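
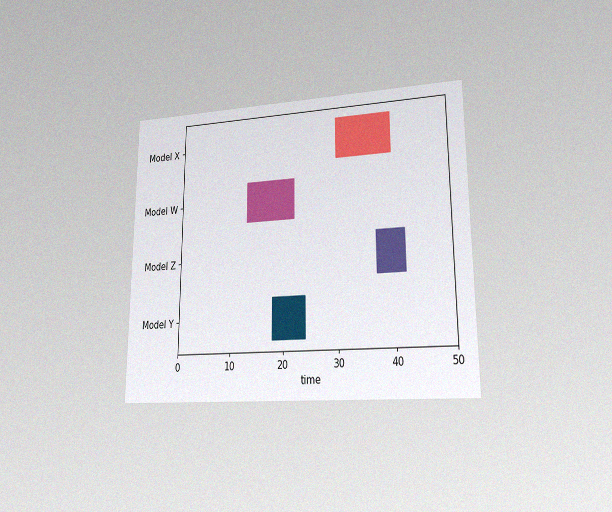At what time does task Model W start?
13

The chart is viewed at a slight angle, with some photo noise. The Model W bar begins at t=13.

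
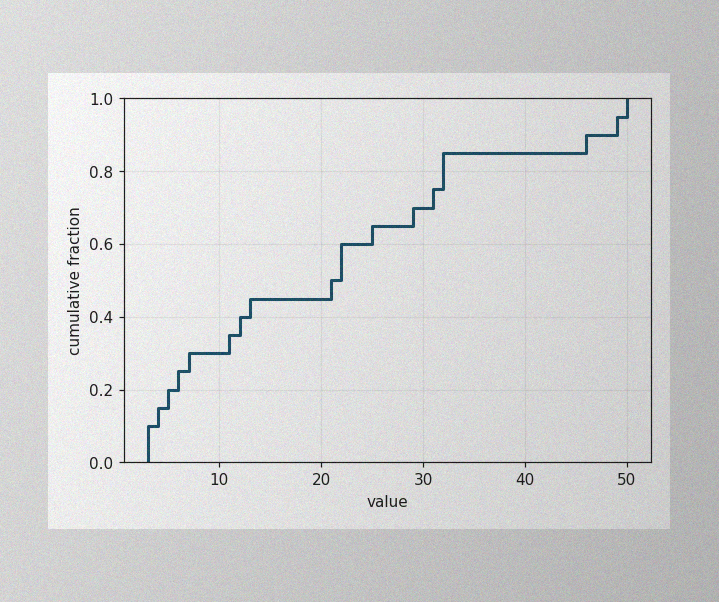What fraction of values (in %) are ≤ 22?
60%

The image has some photo noise and uneven lighting. At x=22 the ECDF step is at 60%.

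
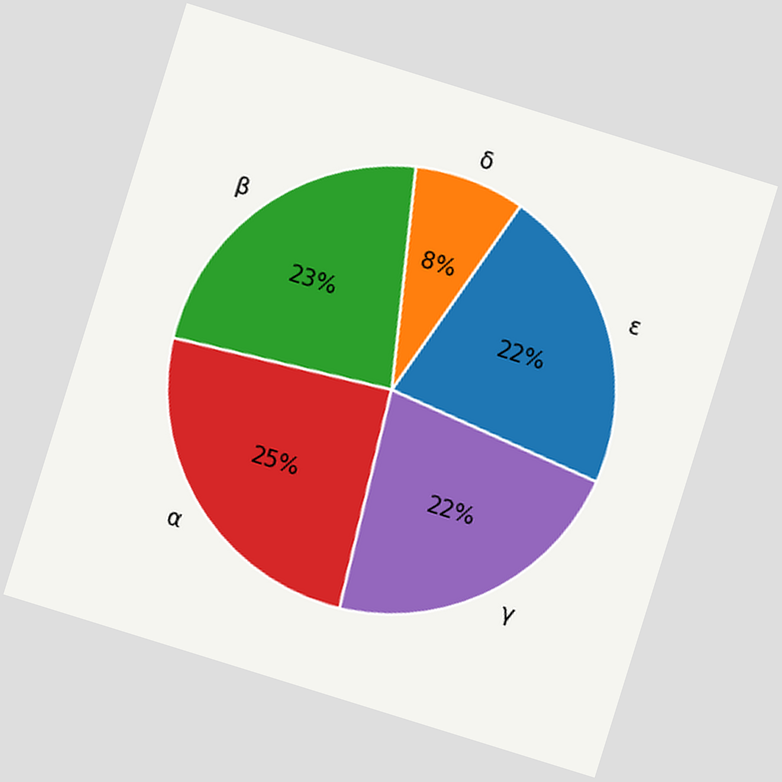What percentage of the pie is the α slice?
25%

The chart is tilted about 17° clockwise. The α slice takes up 25% of the pie.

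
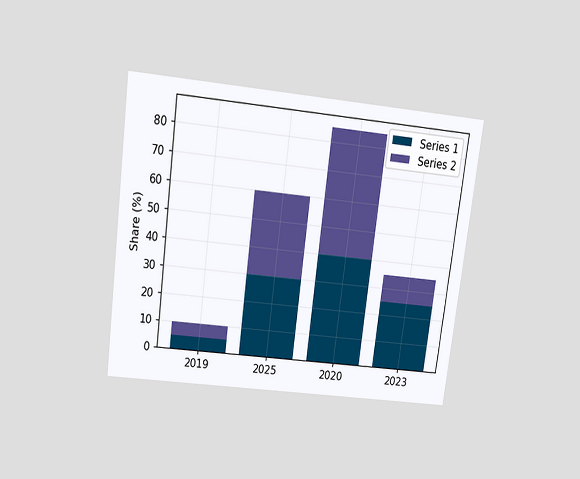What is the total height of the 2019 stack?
10%

The chart is tilted about 7° clockwise and viewed slightly from above. The 2019 stack's top reaches 10% on the y-axis.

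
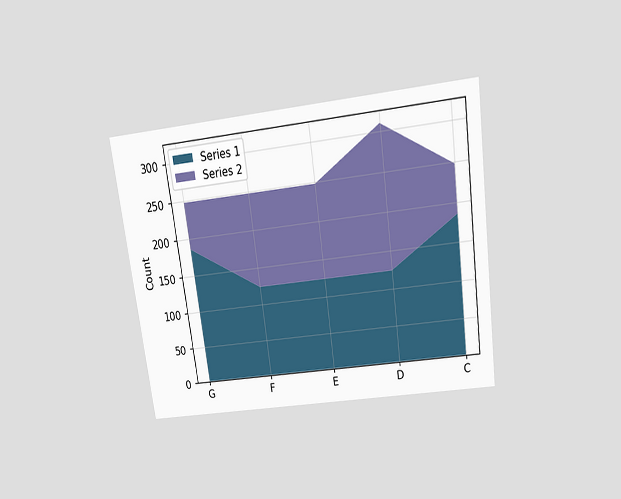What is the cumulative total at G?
The chart is tilted about 8° counter-clockwise and viewed slightly from above. The stacked total at G reaches 248.

248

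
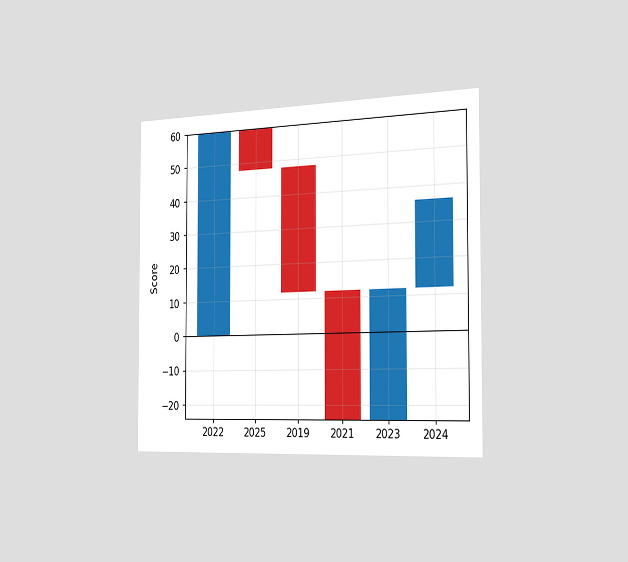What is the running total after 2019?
12

The chart is viewed slightly from the right. After 2019 the running total reaches 12.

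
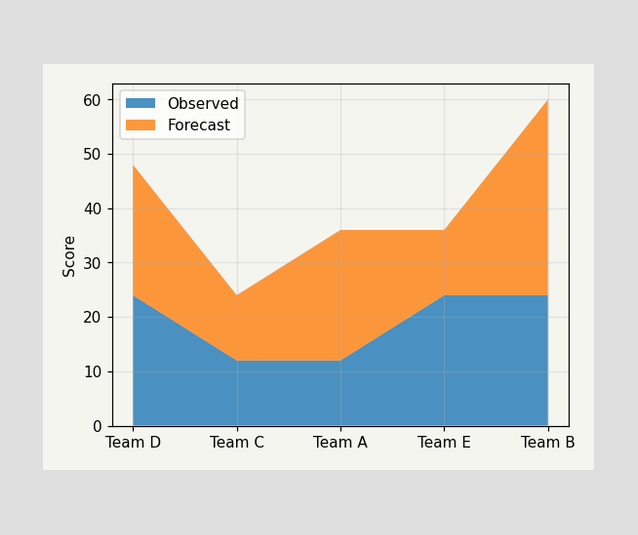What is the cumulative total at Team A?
The stacked total at Team A reaches 36.

36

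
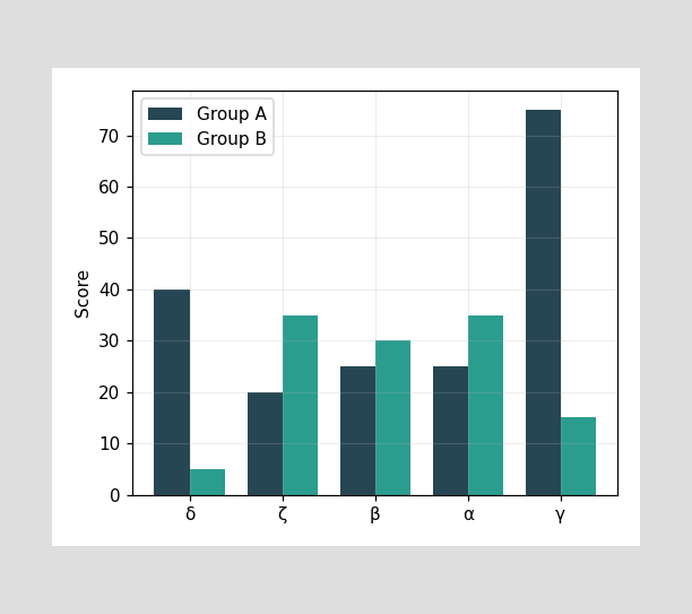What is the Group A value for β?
The Group A bar at β reaches 25 on the y-axis.

25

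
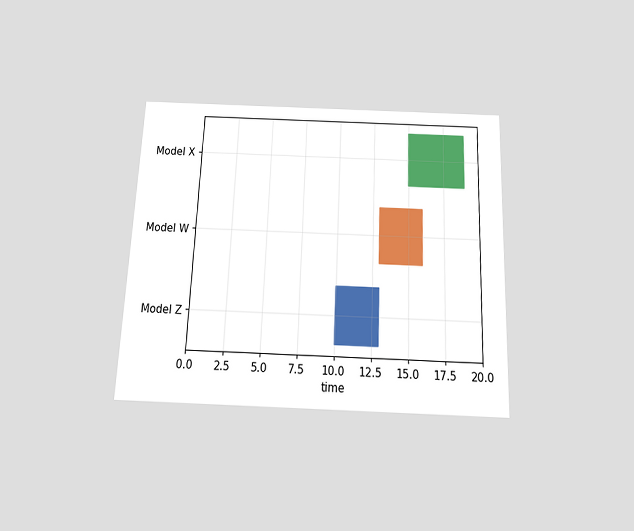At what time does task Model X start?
15

The chart is tilted about 2° clockwise and viewed slightly from below. The Model X bar begins at t=15.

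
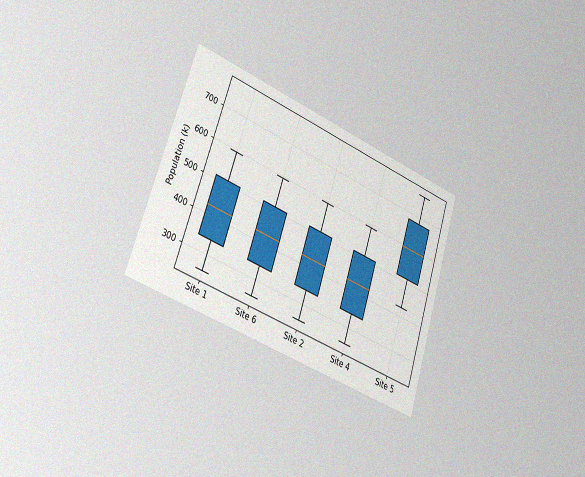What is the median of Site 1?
The chart is tilted about 18° clockwise and viewed slightly from the left, with some photo noise. The median line in the Site 1 box sits at 425k.

425k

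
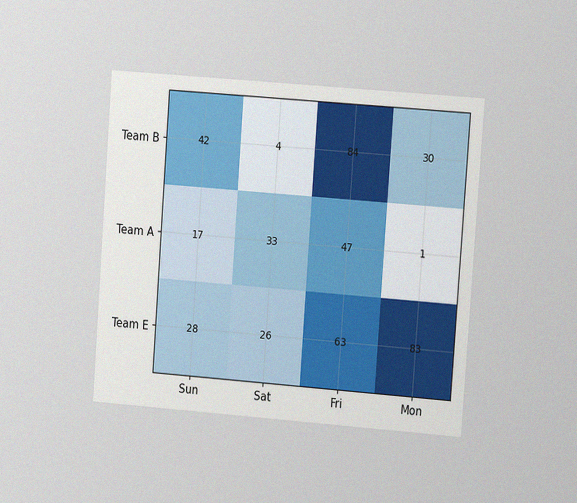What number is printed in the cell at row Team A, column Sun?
The chart is tilted about 4° clockwise and viewed at a slight angle, with some photo noise. The (Team A, Sun) cell reads 17.

17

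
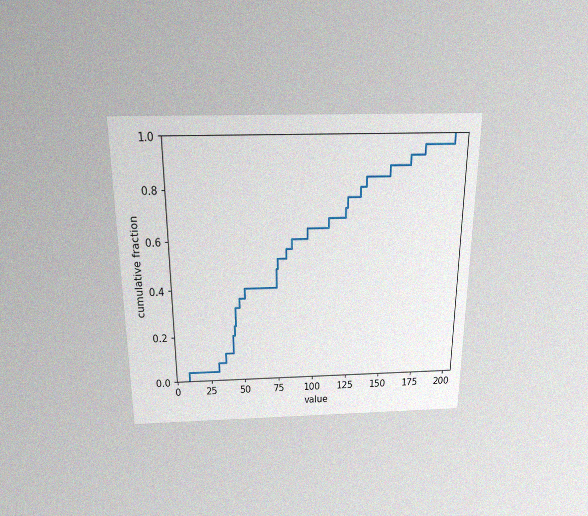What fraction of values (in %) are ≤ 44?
32%

The chart is viewed slightly from above, with some photo noise. At x=44 the ECDF step is at 32%.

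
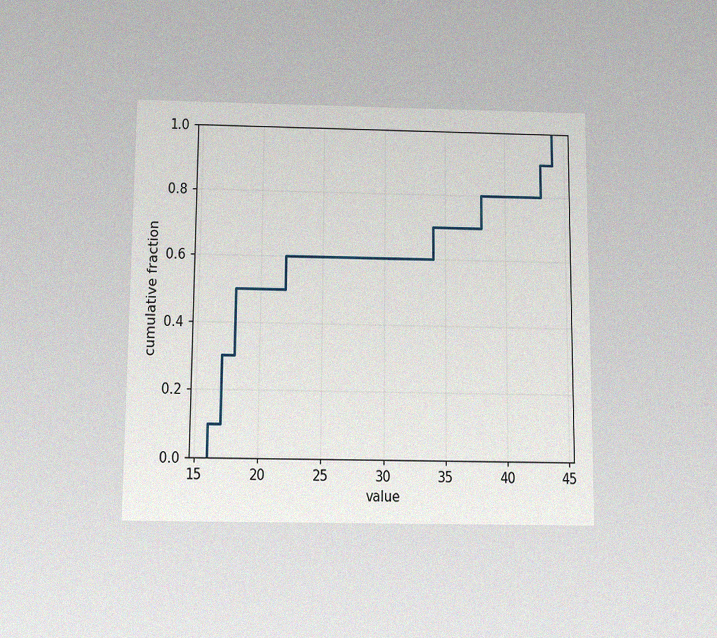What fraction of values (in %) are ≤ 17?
The chart is viewed slightly from below, with some photo noise. At x=17 the ECDF step is at 30%.

30%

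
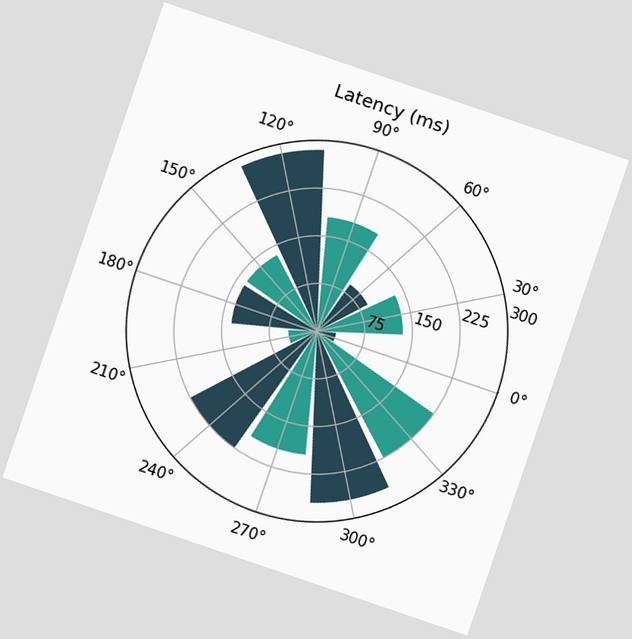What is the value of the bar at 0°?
The chart is tilted about 19° clockwise. The bar at 0° reaches 30ms on the radial axis.

30ms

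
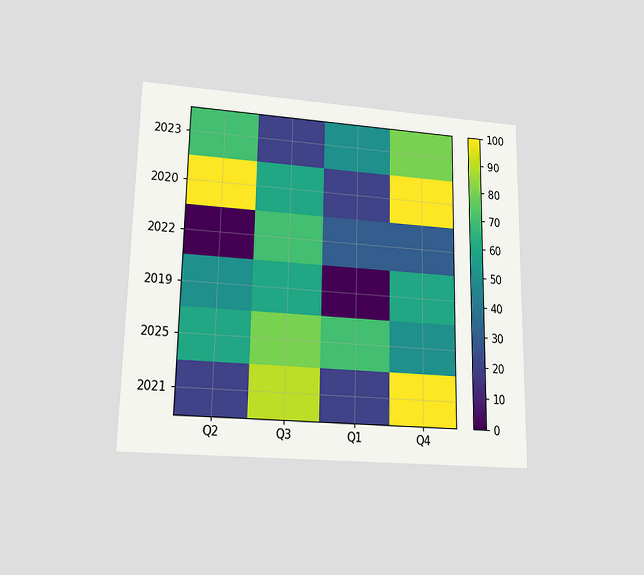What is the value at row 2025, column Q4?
The chart is viewed at a slight angle. Matching cell (2025, Q4) against the colorbar gives 50.

50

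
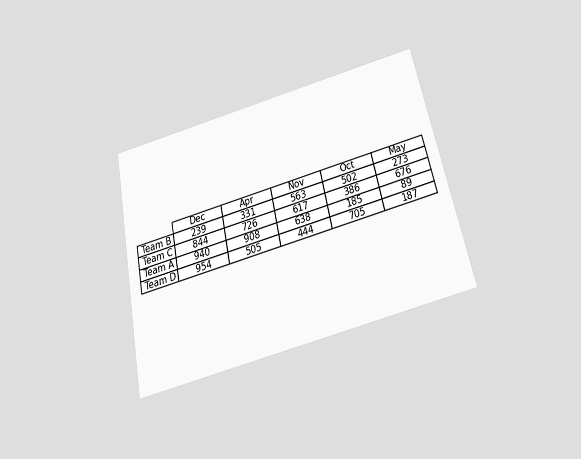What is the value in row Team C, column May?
The chart is tilted about 12° counter-clockwise and viewed slightly from below. The (Team C, May) cell reads 676.

676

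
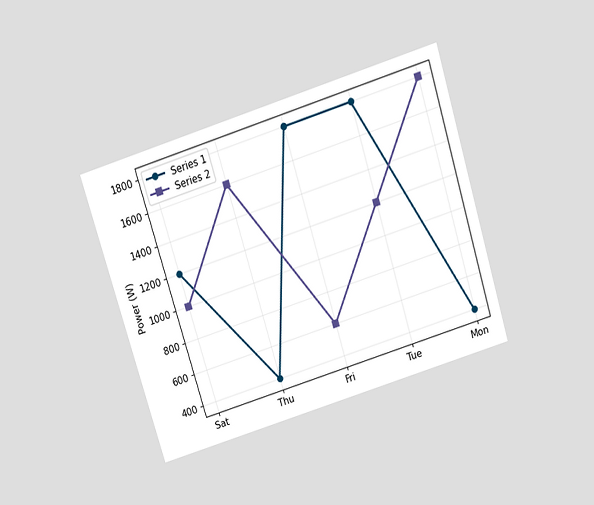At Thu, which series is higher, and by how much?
Series 2, by 1200W

The chart is tilted about 17° counter-clockwise and viewed slightly from above. At Thu, Series 2 sits above the other line by 1200W.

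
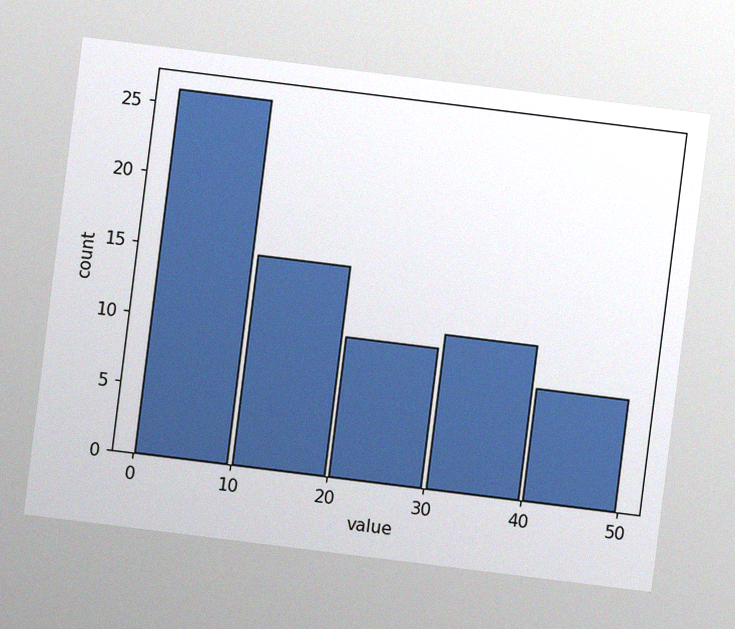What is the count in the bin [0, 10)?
The chart is tilted about 7° clockwise, with some photo noise. The [0, 10) bin has height 26.

26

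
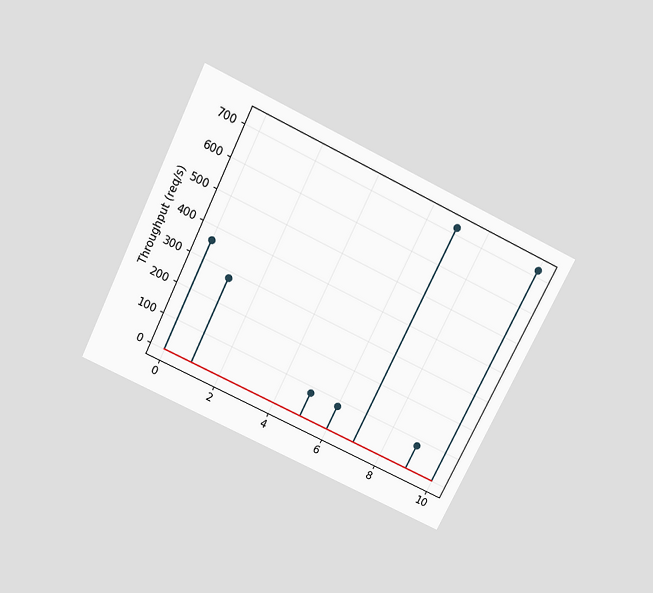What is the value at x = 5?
The chart is tilted about 26° clockwise and viewed slightly from above. The stem at x=5 reaches 80req/s.

80req/s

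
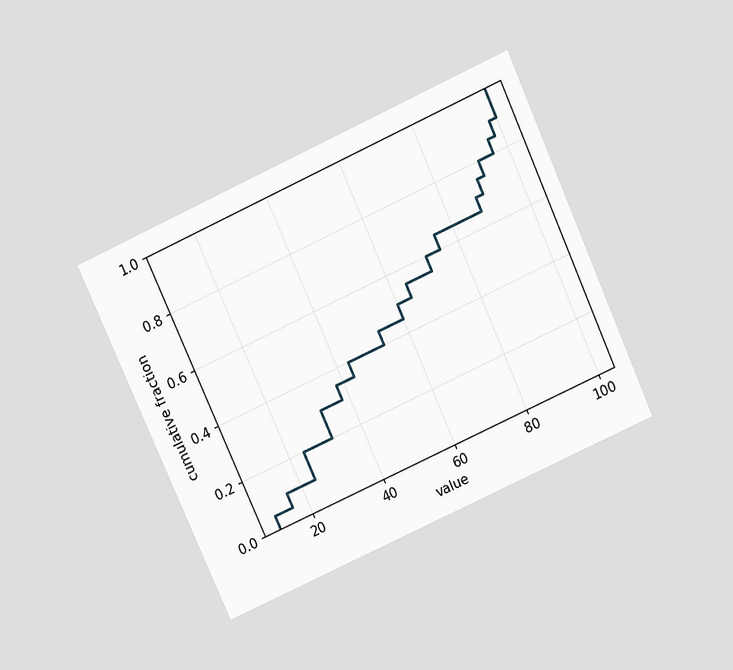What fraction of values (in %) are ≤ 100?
The chart is tilted about 24° counter-clockwise and viewed slightly from above. At x=100 the ECDF step is at 100%.

100%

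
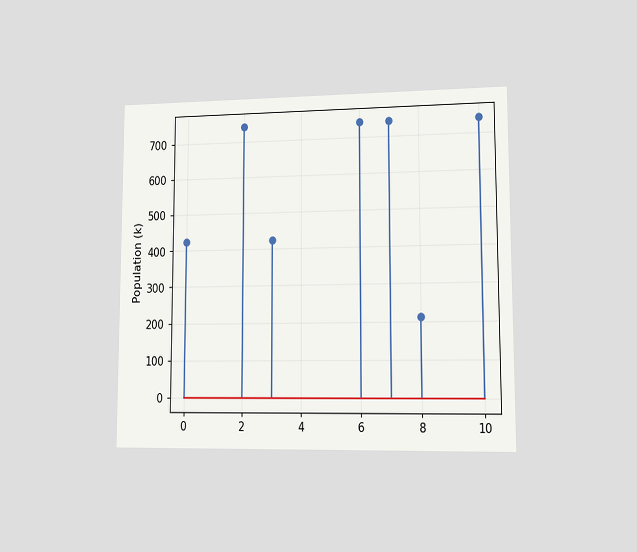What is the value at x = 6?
The chart is viewed at a slight angle. The stem at x=6 reaches 742k.

742k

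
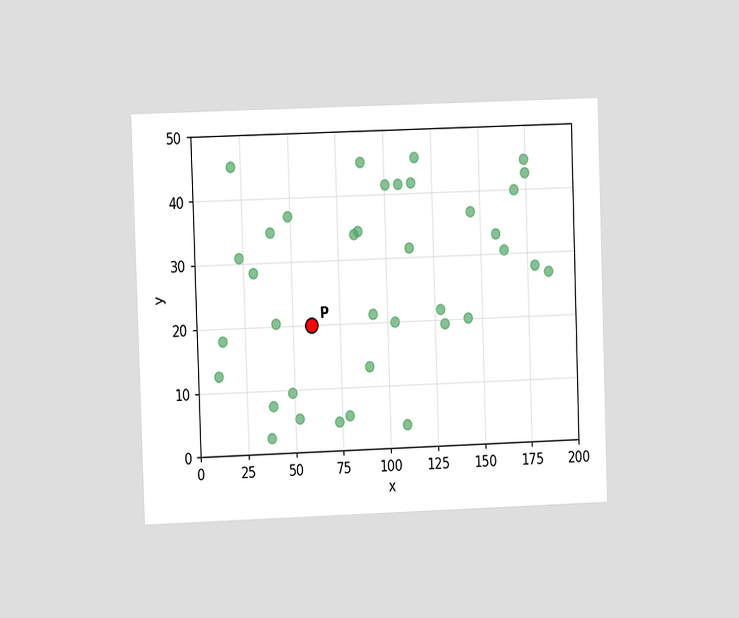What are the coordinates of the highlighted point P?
The chart is viewed at a slight angle. Following the gridlines from P to each axis, P sits at (60, 20).

(60, 20)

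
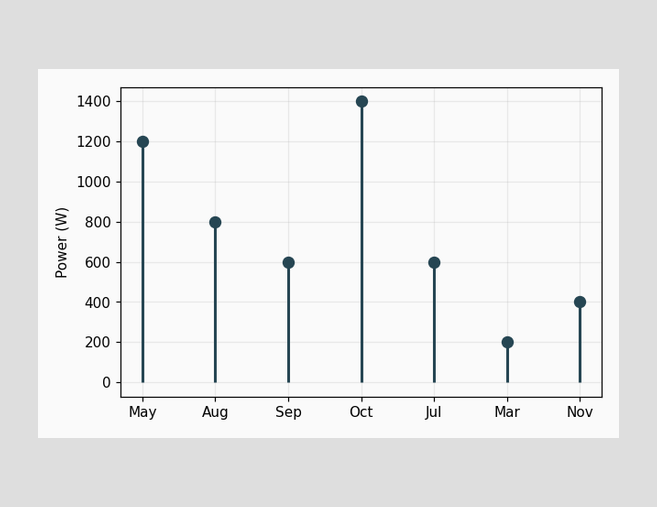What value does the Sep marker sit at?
600W

The Sep marker sits at 600W.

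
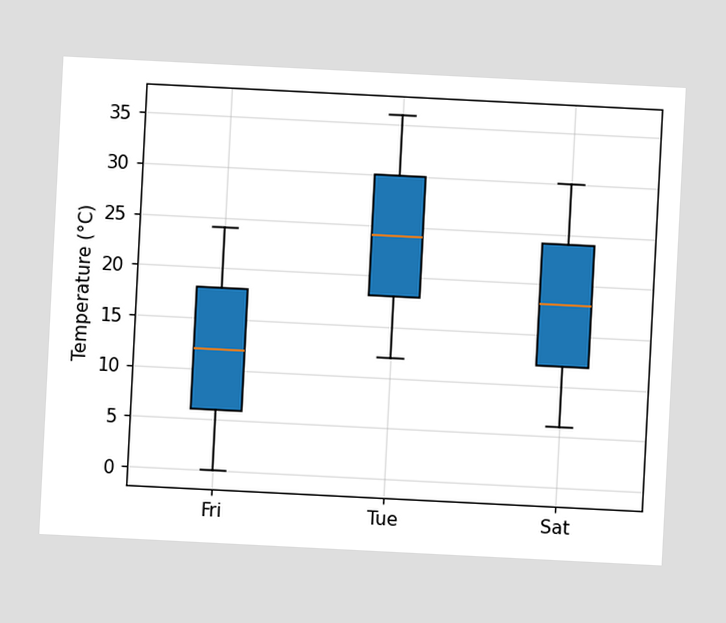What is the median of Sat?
The chart is tilted about 3° clockwise. The median line in the Sat box sits at 18°C.

18°C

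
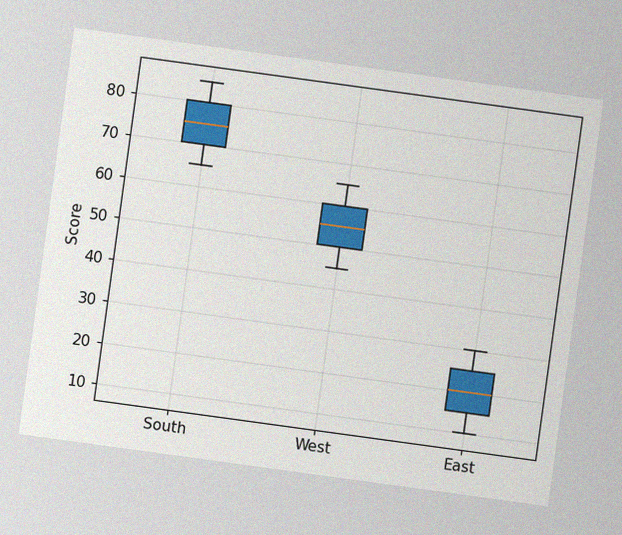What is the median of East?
The chart is tilted about 8° clockwise, with some photo noise. The median line in the East box sits at 20.

20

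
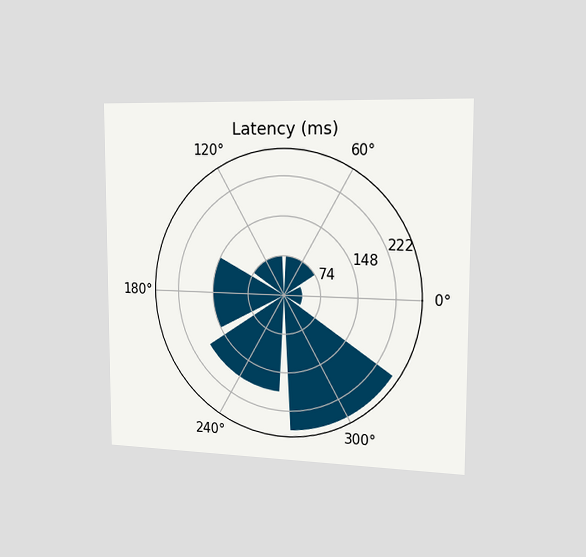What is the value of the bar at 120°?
The chart is viewed slightly from the right. The bar at 120° reaches 74ms on the radial axis.

74ms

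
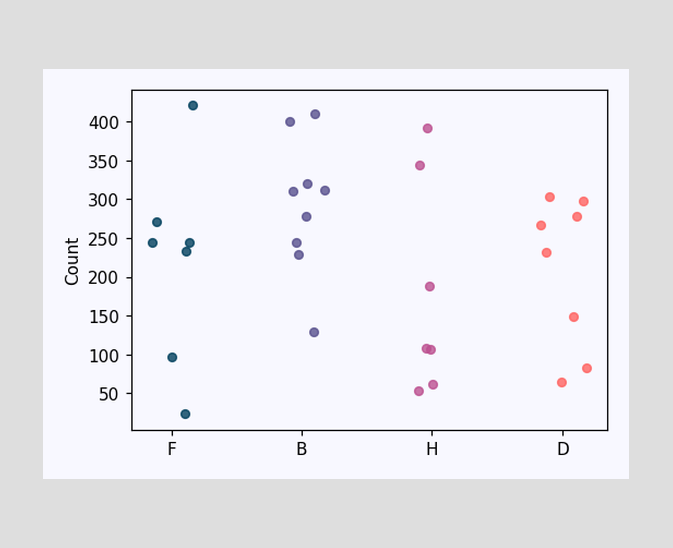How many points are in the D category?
Counting the markers in the D column gives 8.

8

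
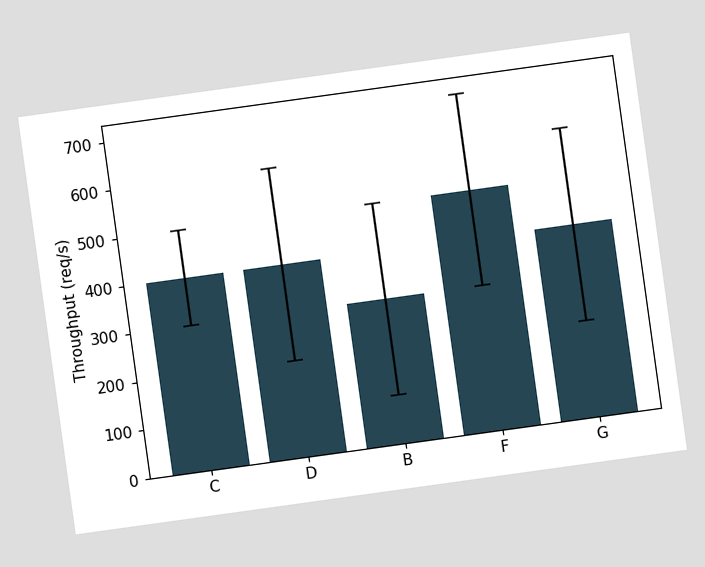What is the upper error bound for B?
The chart is tilted about 8° counter-clockwise. The B bar's upper whisker reaches 500req/s.

500req/s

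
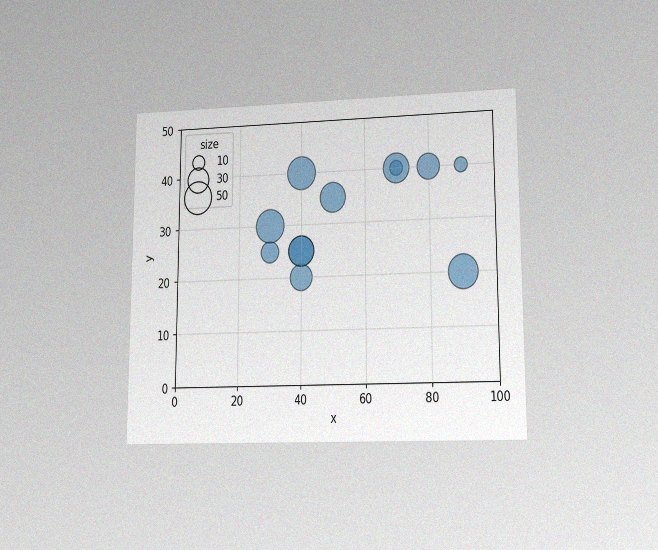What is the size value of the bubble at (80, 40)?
The chart is viewed at a slight angle, with some photo noise. Matching the bubble at (80, 40) against the size legend gives 30.

30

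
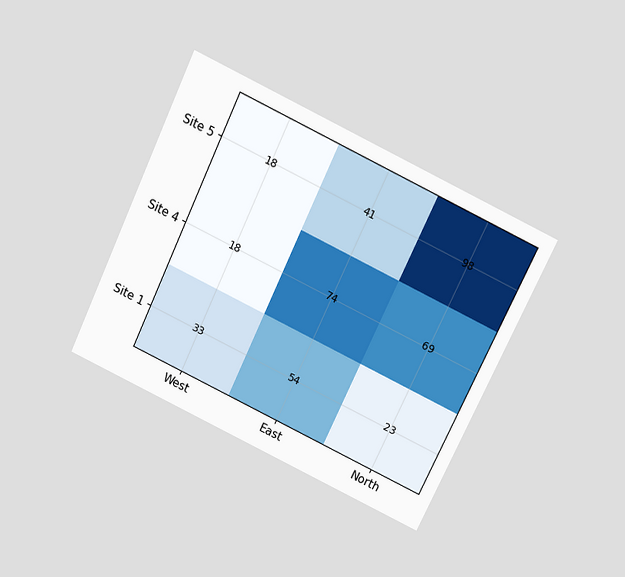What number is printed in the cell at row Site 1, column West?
33

The chart is tilted about 25° clockwise and viewed slightly from above. The (Site 1, West) cell reads 33.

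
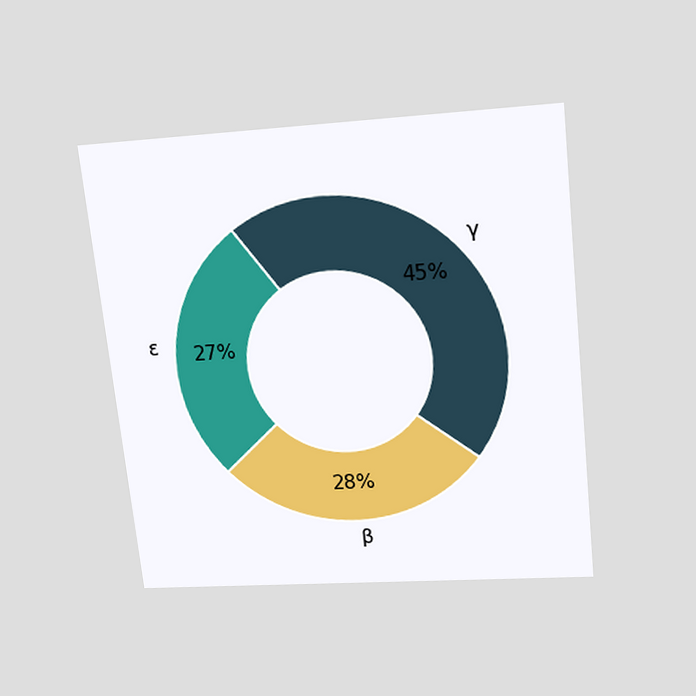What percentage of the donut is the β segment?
28%

The chart is tilted about 6° counter-clockwise and viewed slightly from above. The β segment takes up 28% of the ring.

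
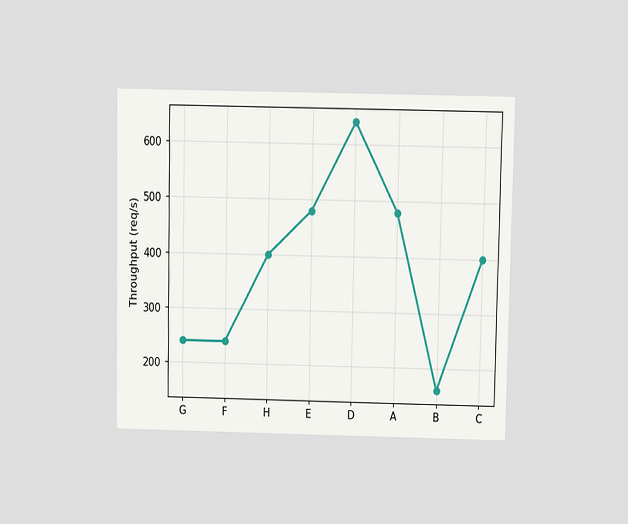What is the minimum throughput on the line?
160req/s

The chart is viewed slightly from above. The lowest point is at B, and reading across to the y-axis gives 160req/s.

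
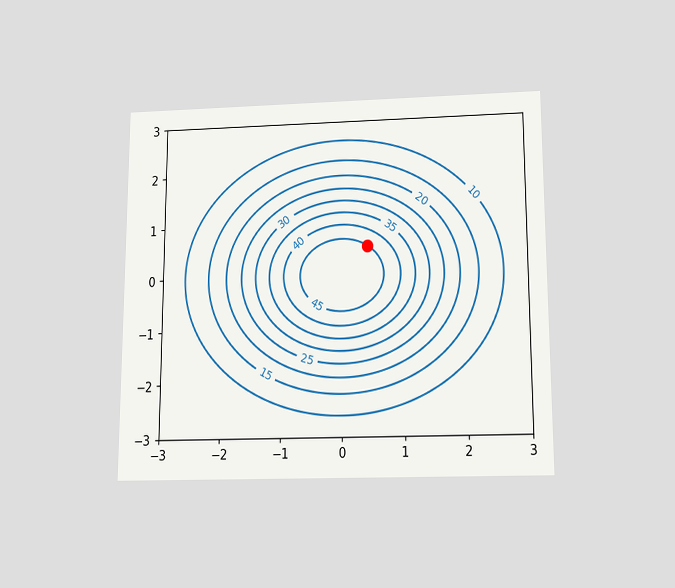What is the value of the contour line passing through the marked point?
The chart is viewed slightly from below. The marked point sits on the contour labelled 45.

45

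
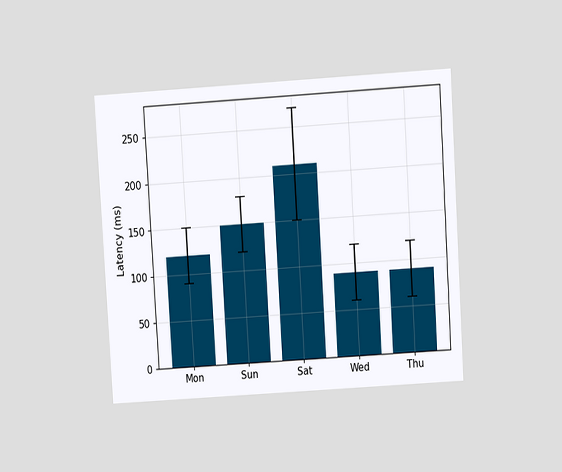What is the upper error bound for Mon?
The chart is tilted about 3° counter-clockwise and viewed at a slight angle. The Mon bar's upper whisker reaches 150ms.

150ms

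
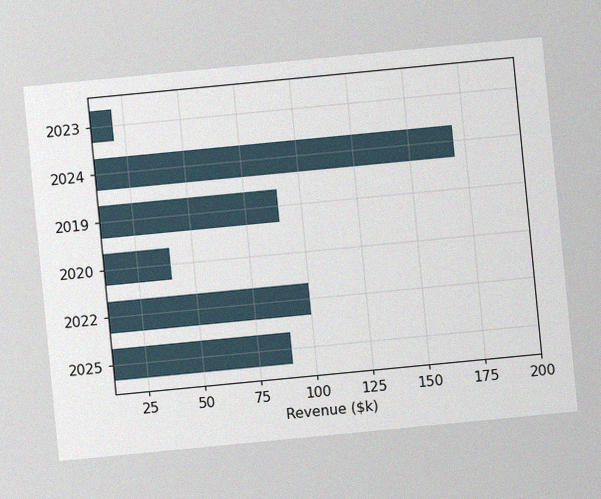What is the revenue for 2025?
The chart is tilted about 5° counter-clockwise, with some photo noise. Reading along the chart's x-axis, the 2025 bar reaches $90k.

$90k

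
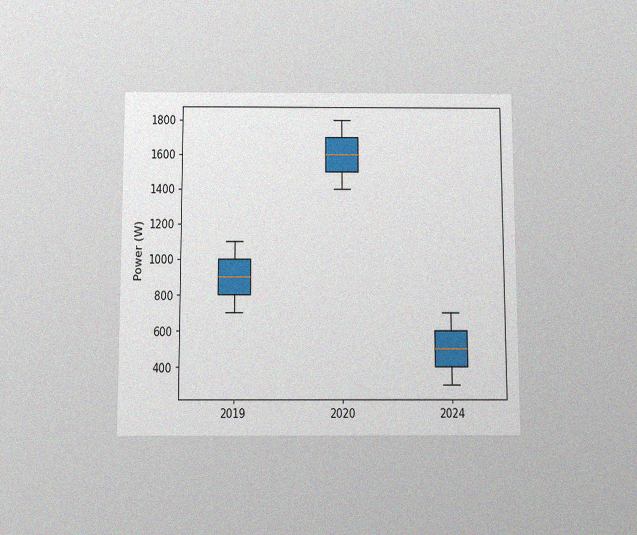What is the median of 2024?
500W

The chart is viewed slightly from below, with some photo noise. The median line in the 2024 box sits at 500W.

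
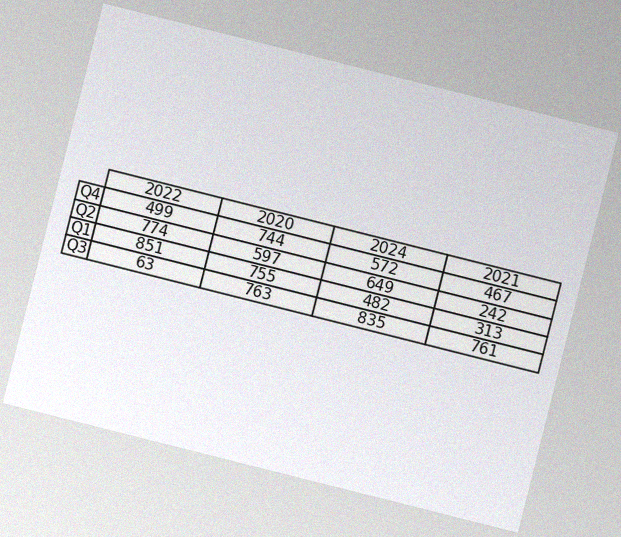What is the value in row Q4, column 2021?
467

The chart is tilted about 14° clockwise, with some photo noise. The (Q4, 2021) cell reads 467.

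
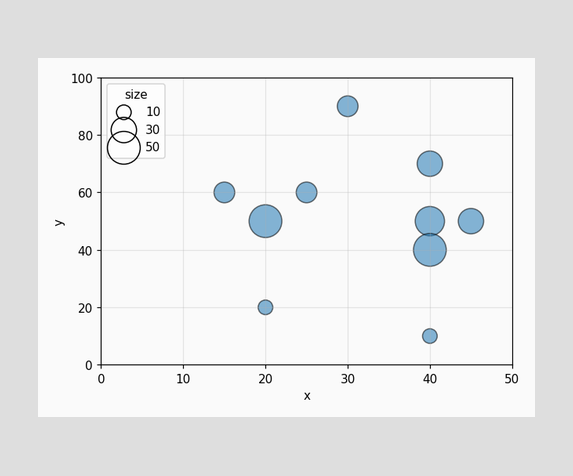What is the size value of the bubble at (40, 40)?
50

Matching the bubble at (40, 40) against the size legend gives 50.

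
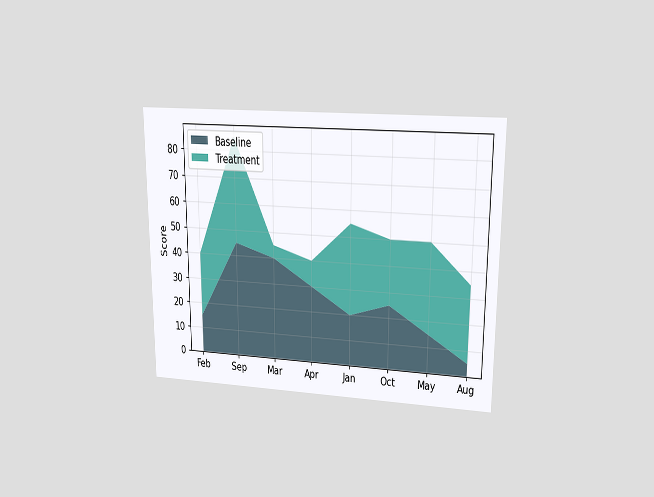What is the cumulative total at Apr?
The chart is viewed at a slight angle. The stacked total at Apr reaches 40.

40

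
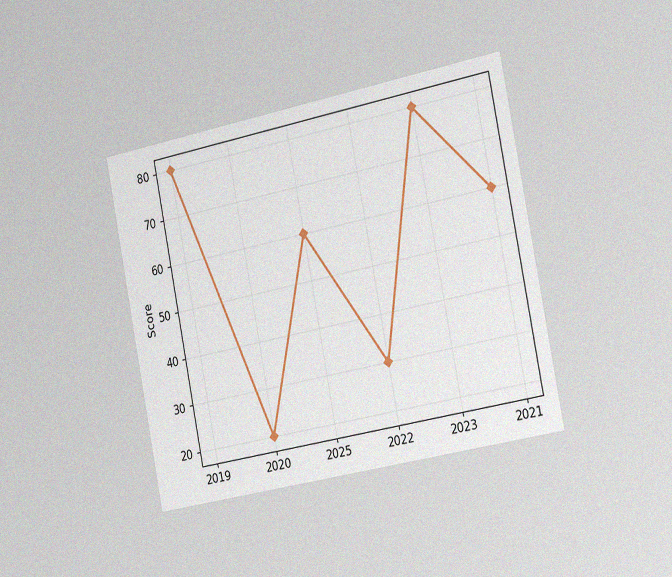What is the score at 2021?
The chart is tilted about 11° counter-clockwise and viewed slightly from the right, with some photo noise. At 2021, the line is at 60.

60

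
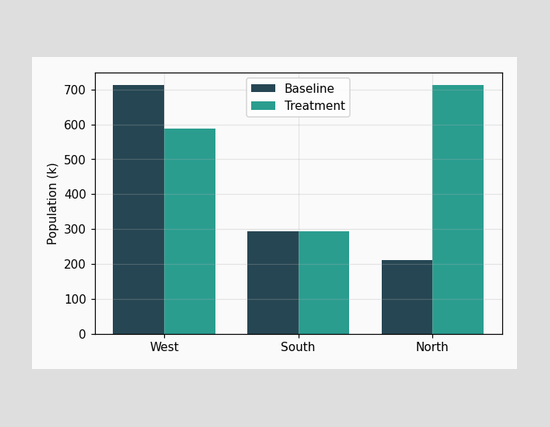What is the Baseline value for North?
The Baseline bar at North reaches 210k on the y-axis.

210k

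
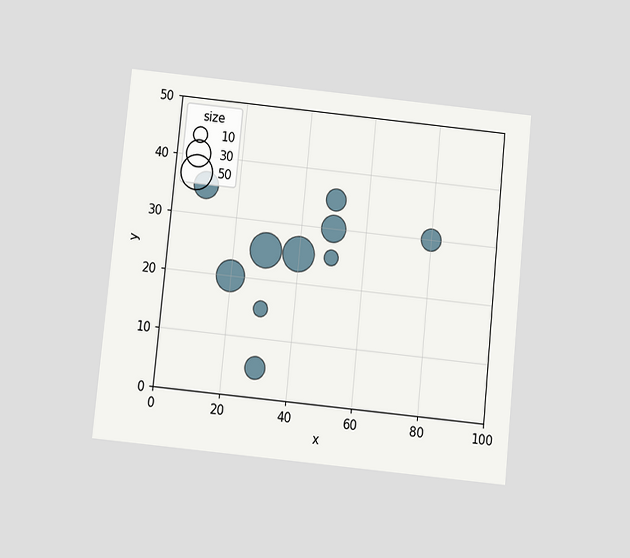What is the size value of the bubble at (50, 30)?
30

The chart is tilted about 6° clockwise and viewed slightly from below. Matching the bubble at (50, 30) against the size legend gives 30.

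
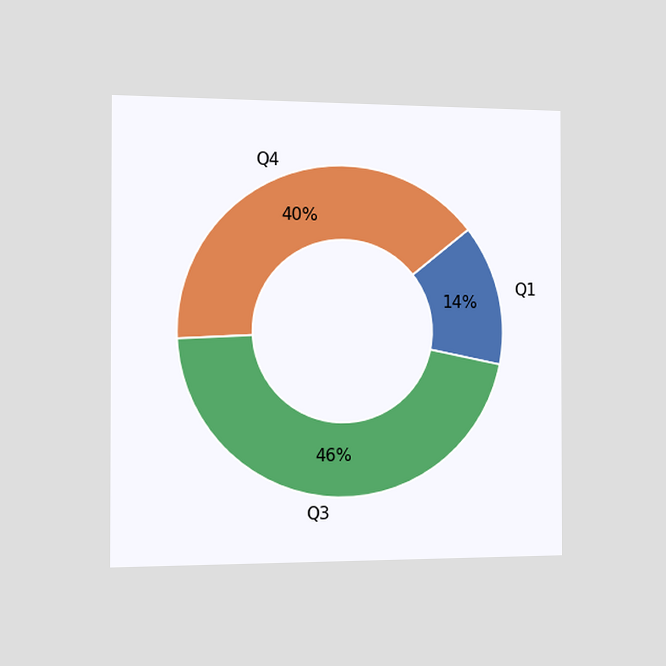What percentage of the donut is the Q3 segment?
46%

The chart is viewed slightly from the left. The Q3 segment takes up 46% of the ring.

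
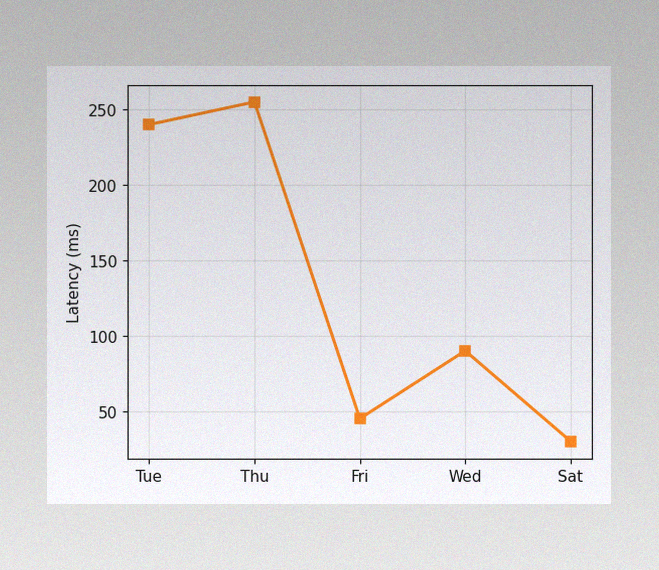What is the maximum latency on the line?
255ms

The image has some photo noise and uneven lighting. The highest point is at Thu, and reading across to the y-axis gives 255ms.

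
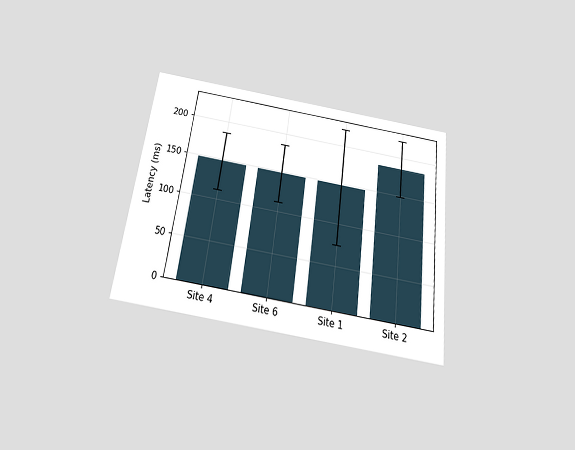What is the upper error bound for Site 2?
222ms

The chart is tilted about 7° clockwise and viewed slightly from below. The Site 2 bar's upper whisker reaches 222ms.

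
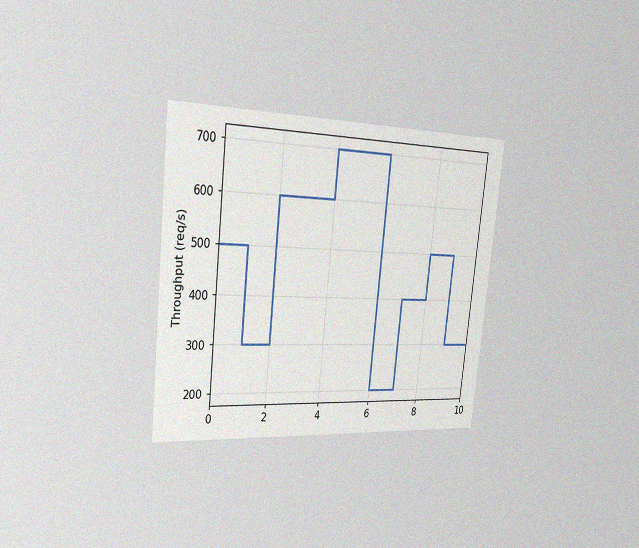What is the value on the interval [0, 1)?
The chart is tilted about 6° clockwise and viewed slightly from the left, with some photo noise. On [0, 1) the step sits at 500req/s.

500req/s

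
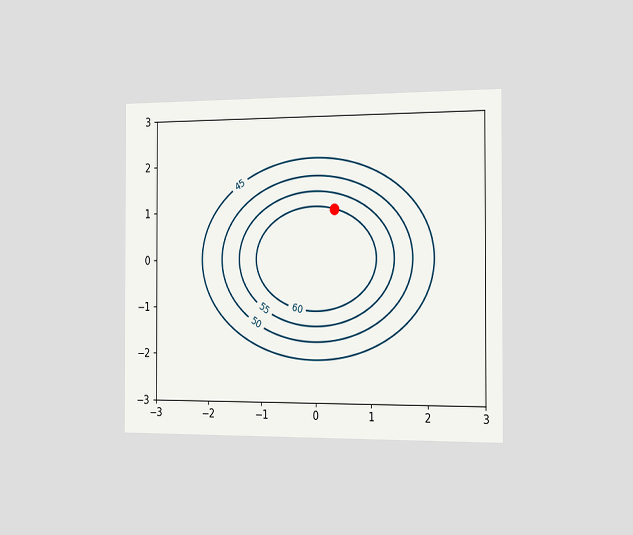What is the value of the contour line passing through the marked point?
60

The chart is viewed slightly from the right. The marked point sits on the contour labelled 60.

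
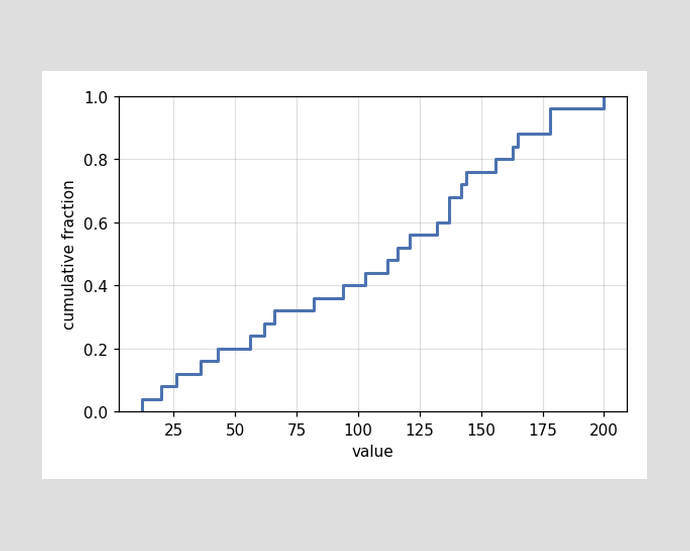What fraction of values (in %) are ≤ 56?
At x=56 the ECDF step is at 24%.

24%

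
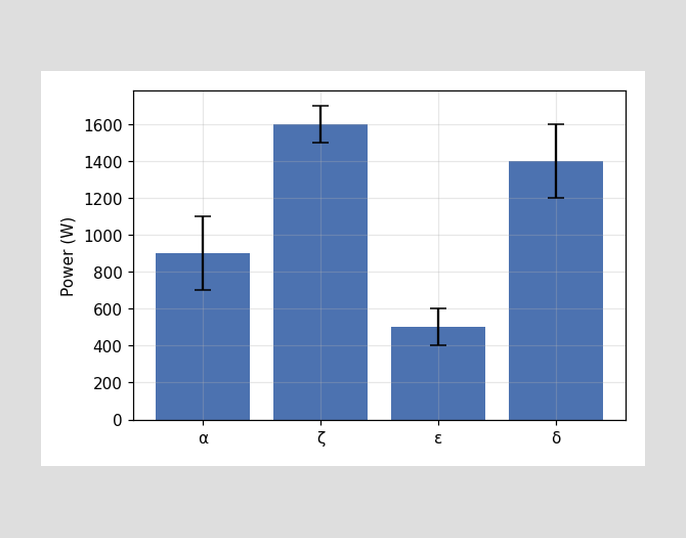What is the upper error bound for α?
1100W

The α bar's upper whisker reaches 1100W.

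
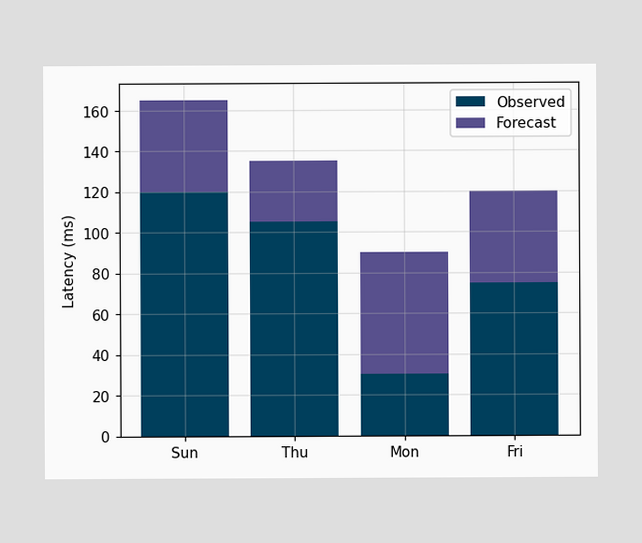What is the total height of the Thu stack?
135ms

The Thu stack's top reaches 135ms on the y-axis.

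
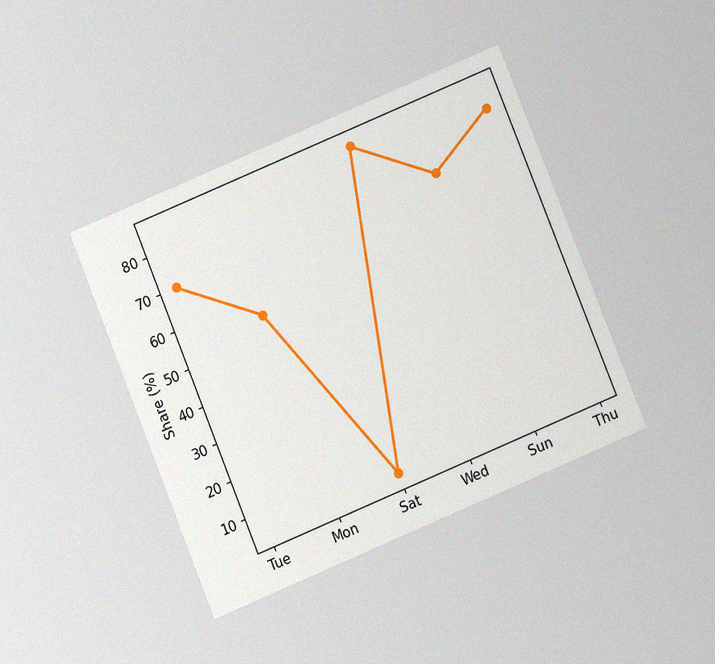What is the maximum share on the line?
The chart is tilted about 22° counter-clockwise and viewed at a slight angle, with some photo noise. The highest point is at Wed, and reading across to the y-axis gives 85%.

85%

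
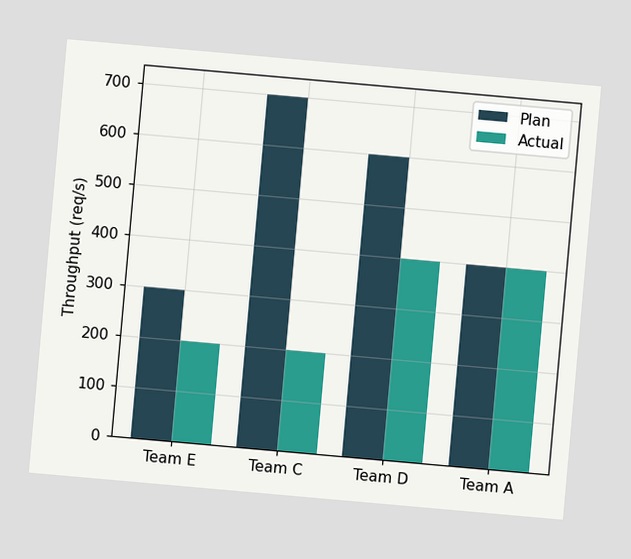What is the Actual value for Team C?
The chart is tilted about 5° clockwise. The Actual bar at Team C reaches 200req/s on the y-axis.

200req/s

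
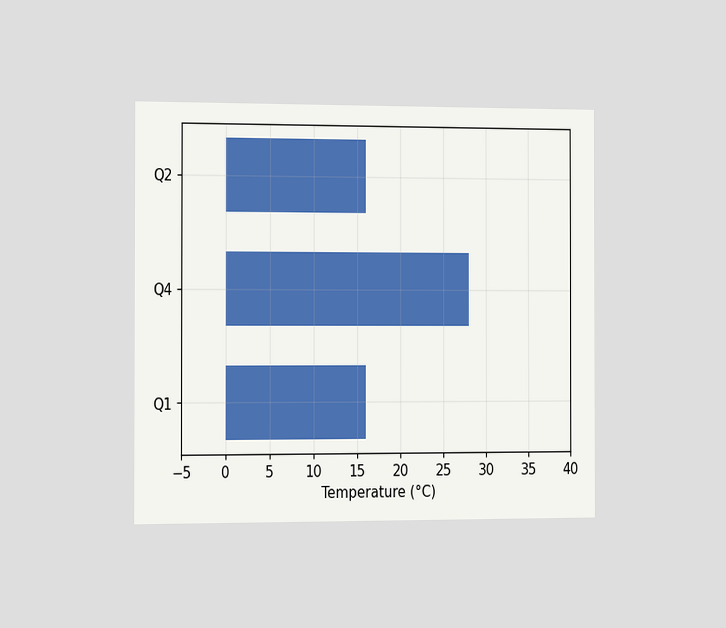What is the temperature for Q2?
16°C

The chart is viewed slightly from the left. Reading along the chart's x-axis, the Q2 bar reaches 16°C.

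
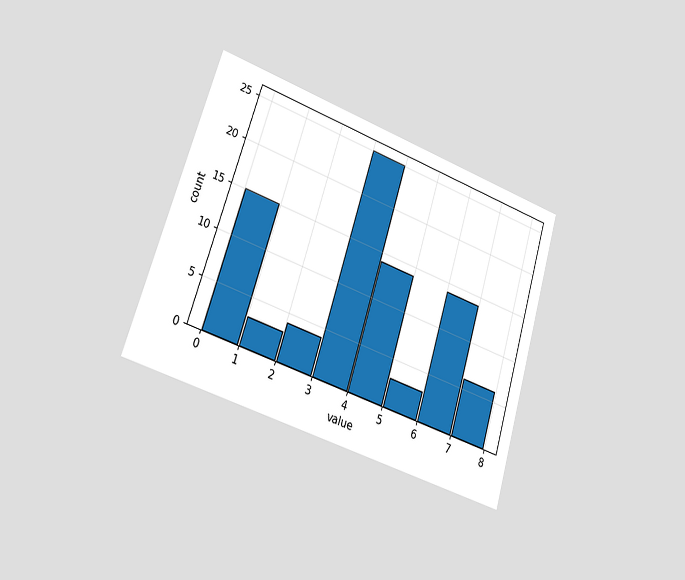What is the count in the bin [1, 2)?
3

The chart is tilted about 17° clockwise and viewed slightly from the left. The [1, 2) bin has height 3.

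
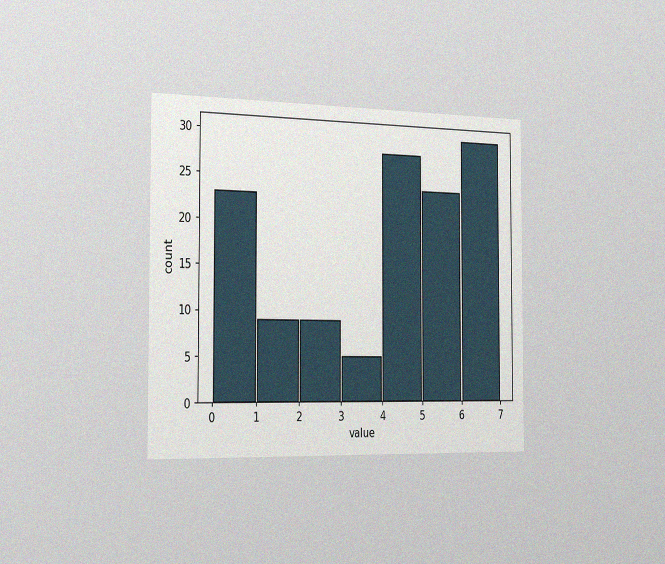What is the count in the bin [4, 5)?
The chart is viewed slightly from the left, with some photo noise. The [4, 5) bin has height 28.

28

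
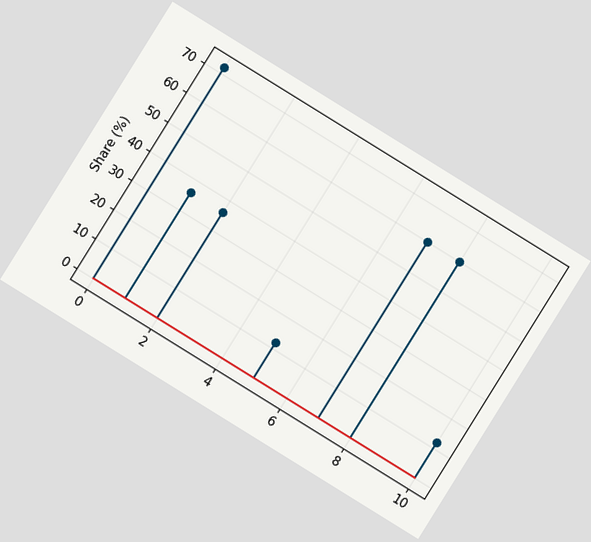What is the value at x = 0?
The chart is tilted about 32° clockwise. The stem at x=0 reaches 72%.

72%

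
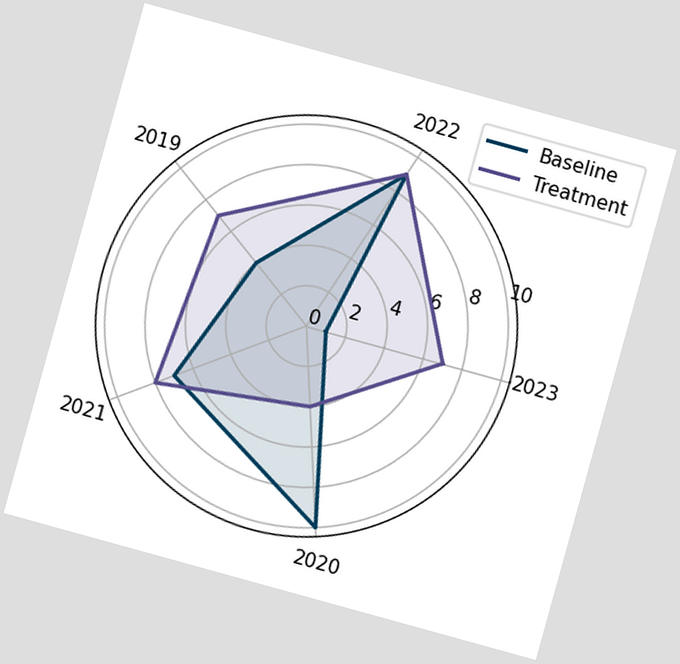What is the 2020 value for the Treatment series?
The chart is tilted about 15° clockwise. On the 2020 axis, Treatment reaches 4.

4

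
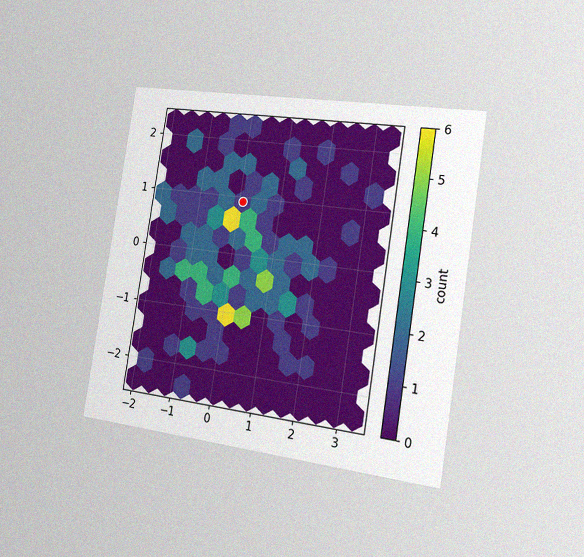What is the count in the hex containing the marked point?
The chart is tilted about 9° clockwise and viewed slightly from the right, with some photo noise. The marked hex reads 1 on the colorbar.

1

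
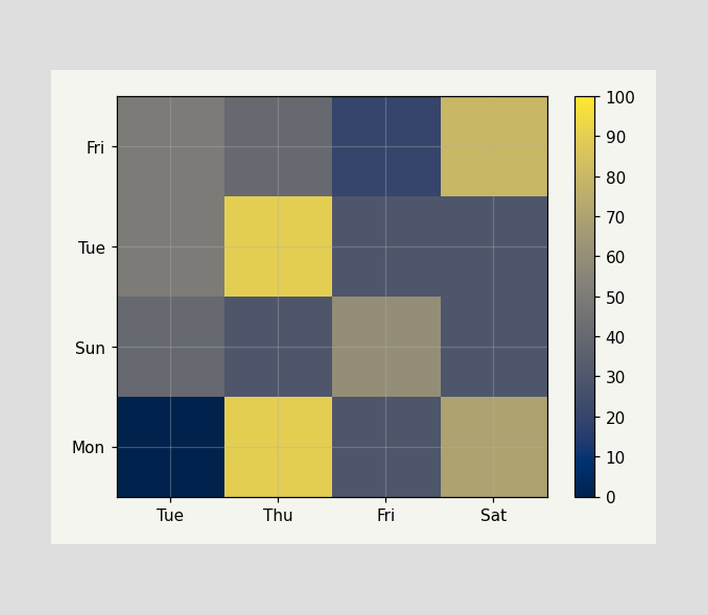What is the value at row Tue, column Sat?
Matching cell (Tue, Sat) against the colorbar gives 30.

30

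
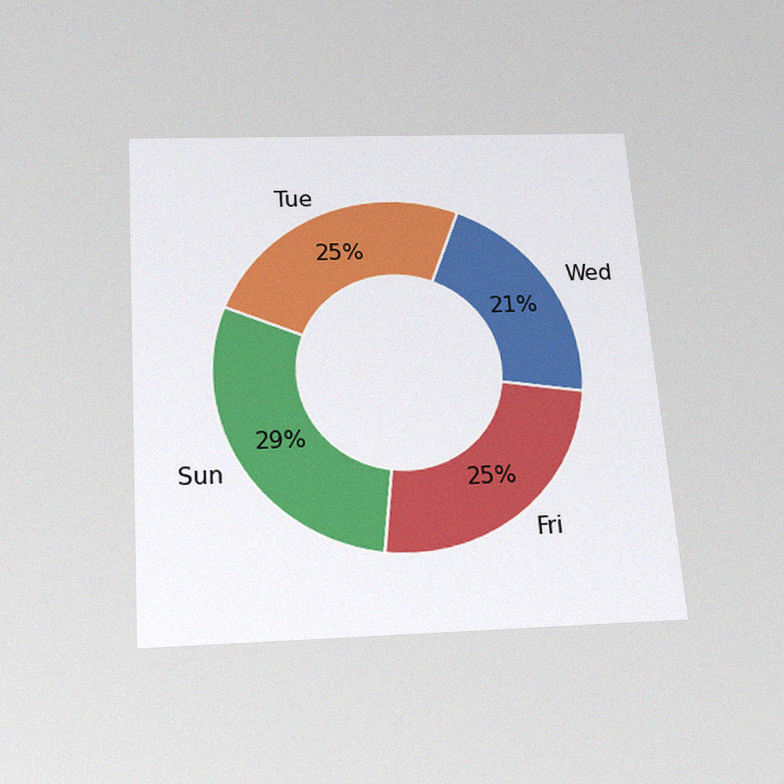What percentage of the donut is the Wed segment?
The chart is tilted about 4° counter-clockwise and viewed slightly from below, with some photo noise. The Wed segment takes up 21% of the ring.

21%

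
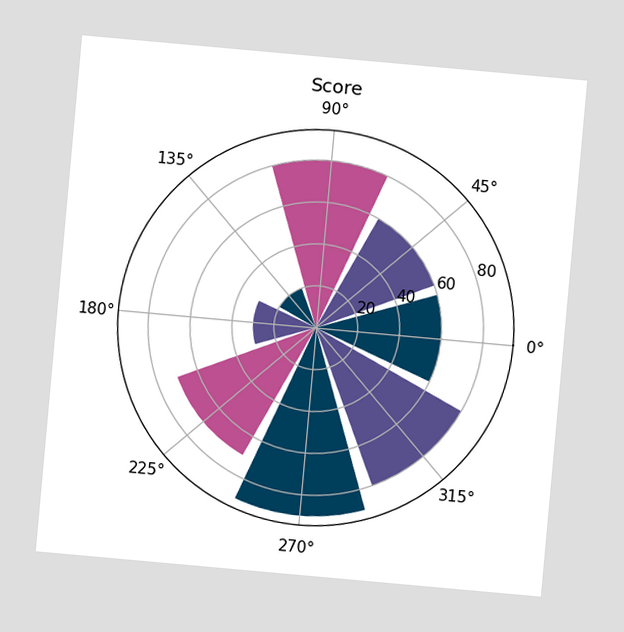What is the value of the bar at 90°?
80

The chart is tilted about 5° clockwise. The bar at 90° reaches 80 on the radial axis.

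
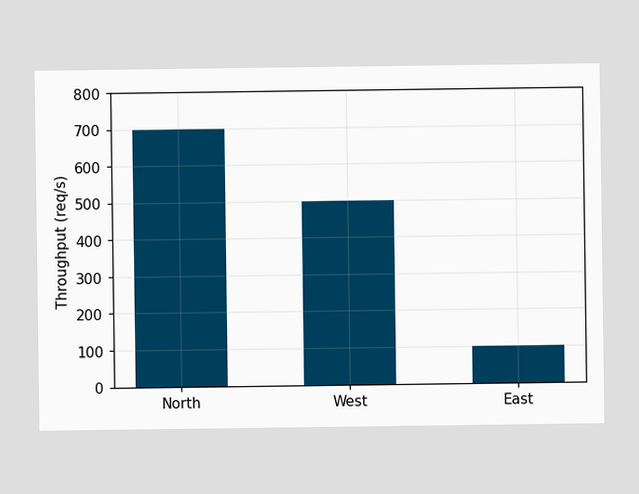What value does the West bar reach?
Reading along the chart's y-axis, the West bar reaches 500req/s.

500req/s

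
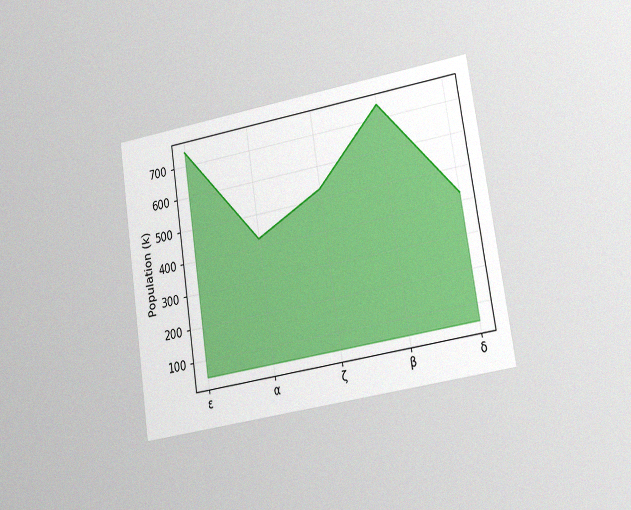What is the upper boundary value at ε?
742k

The chart is tilted about 9° counter-clockwise and viewed at a slight angle, with some photo noise. At ε the upper boundary is at 742k.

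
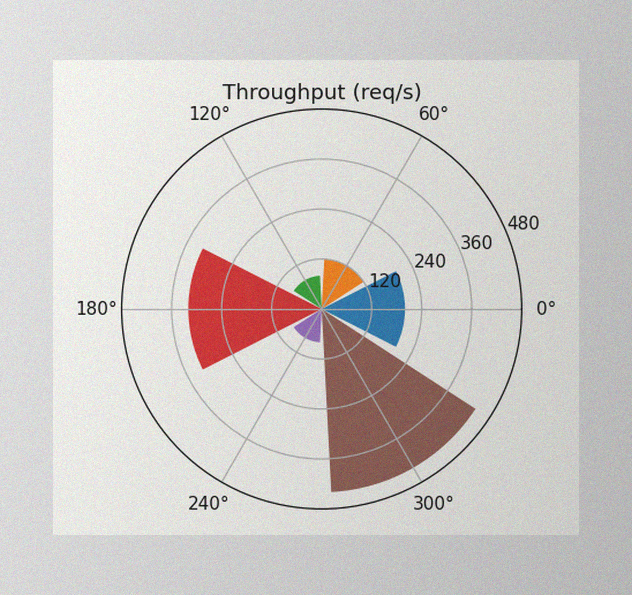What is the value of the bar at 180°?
320req/s

The image has some photo noise and uneven lighting. The bar at 180° reaches 320req/s on the radial axis.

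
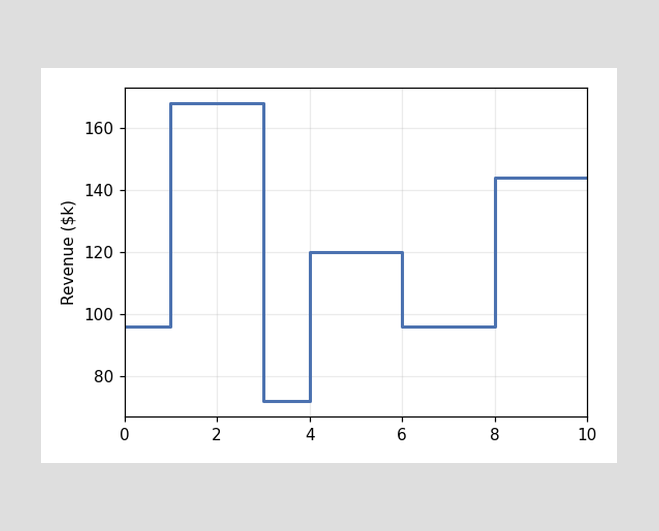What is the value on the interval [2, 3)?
On [2, 3) the step sits at $168k.

$168k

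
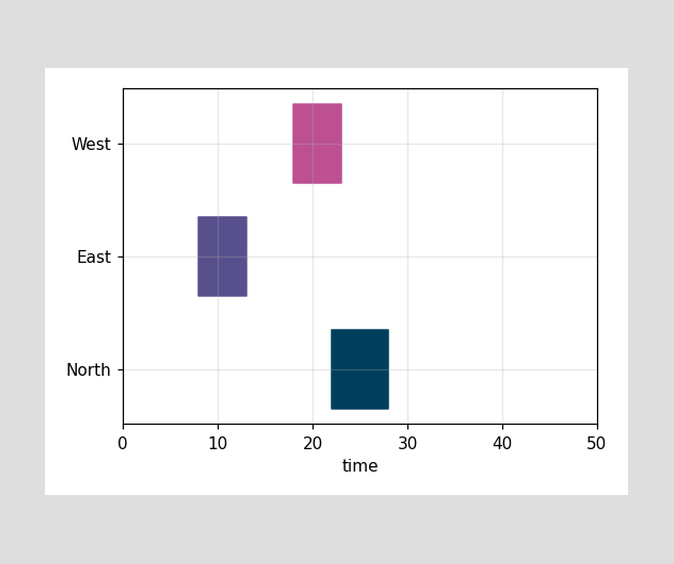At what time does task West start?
The West bar begins at t=18.

18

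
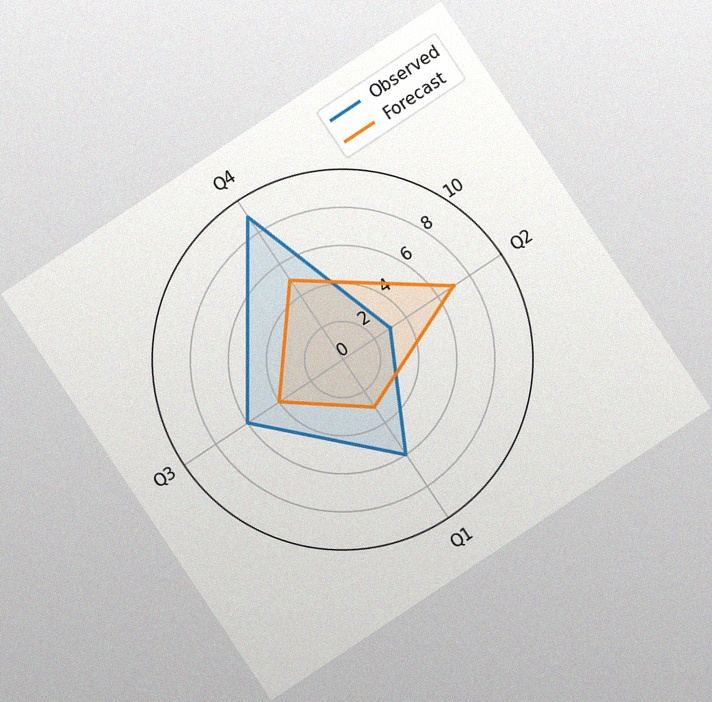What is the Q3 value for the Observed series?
6

The chart is tilted about 34° counter-clockwise, with some photo noise. On the Q3 axis, Observed reaches 6.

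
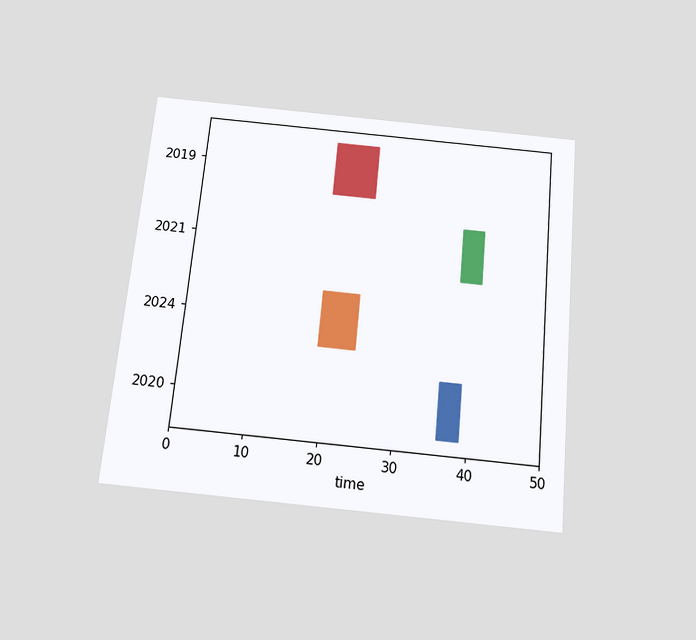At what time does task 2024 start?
The chart is tilted about 5° clockwise and viewed slightly from below. The 2024 bar begins at t=19.

19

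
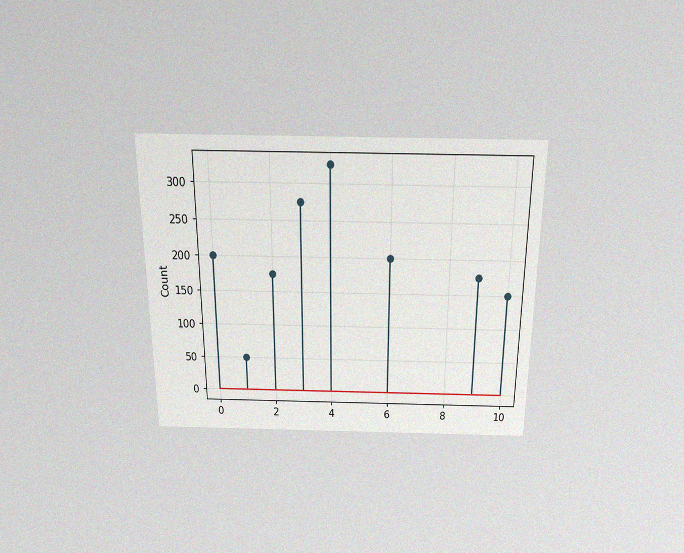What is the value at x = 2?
175

The chart is viewed slightly from above, with some photo noise. The stem at x=2 reaches 175.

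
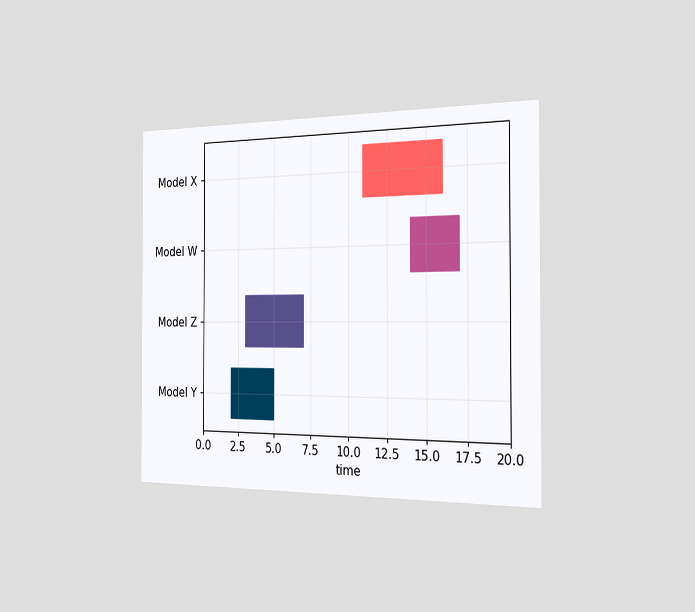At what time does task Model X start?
The chart is viewed slightly from the right. The Model X bar begins at t=11.

11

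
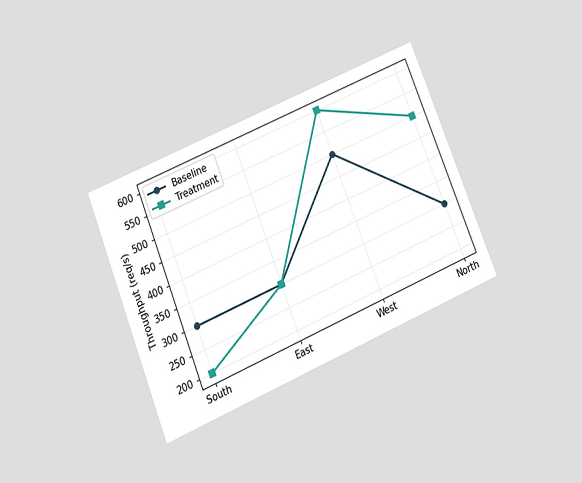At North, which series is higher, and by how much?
Treatment, by 200req/s

The chart is tilted about 22° counter-clockwise and viewed slightly from below. At North, Treatment sits above the other line by 200req/s.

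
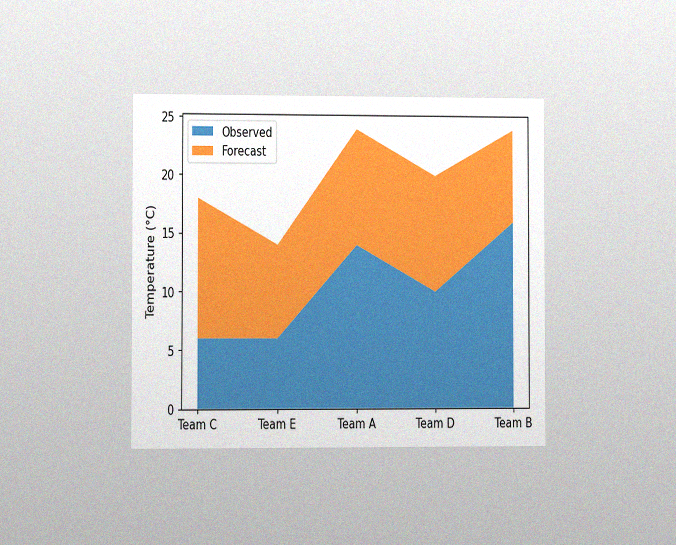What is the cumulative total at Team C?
The chart is viewed slightly from the left, with some photo noise. The stacked total at Team C reaches 18°C.

18°C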